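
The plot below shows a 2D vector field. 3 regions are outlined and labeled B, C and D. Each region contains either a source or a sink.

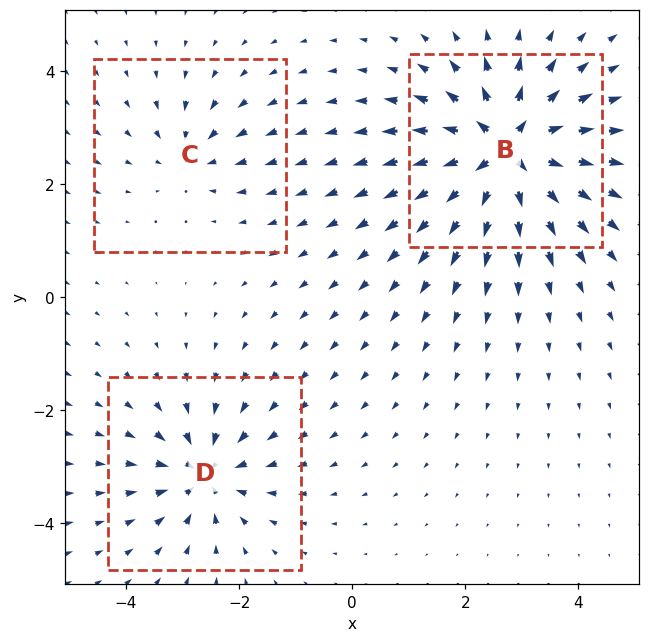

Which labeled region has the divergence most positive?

B

Divergence at each region's feature centre — B: about +6, C: about -2, D: about -4. Region B is most positive.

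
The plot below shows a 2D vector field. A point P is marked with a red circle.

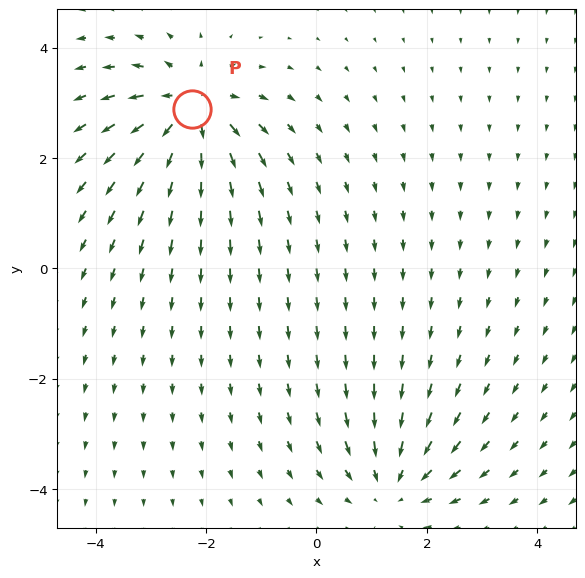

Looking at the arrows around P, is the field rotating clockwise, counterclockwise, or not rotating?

Near P at (-2.3, 2.9) the arrows show no circulation. The curl there is ≈0.

not rotating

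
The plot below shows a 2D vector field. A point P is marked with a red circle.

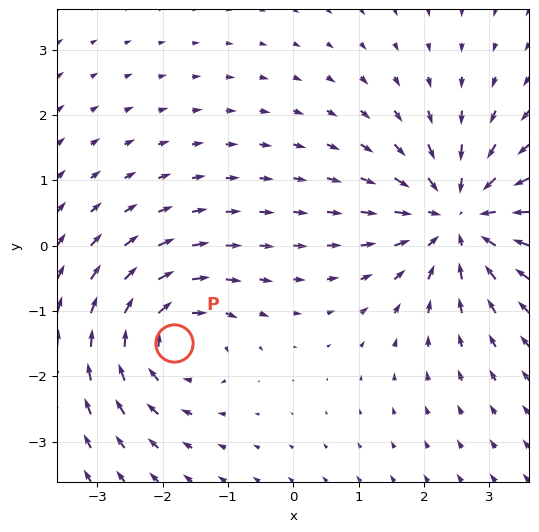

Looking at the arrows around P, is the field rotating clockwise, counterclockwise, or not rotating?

Near P at (-1.8, -1.5) the arrows circulate clockwise. The curl (z-component) there is about -4; negative curl means clockwise rotation.

clockwise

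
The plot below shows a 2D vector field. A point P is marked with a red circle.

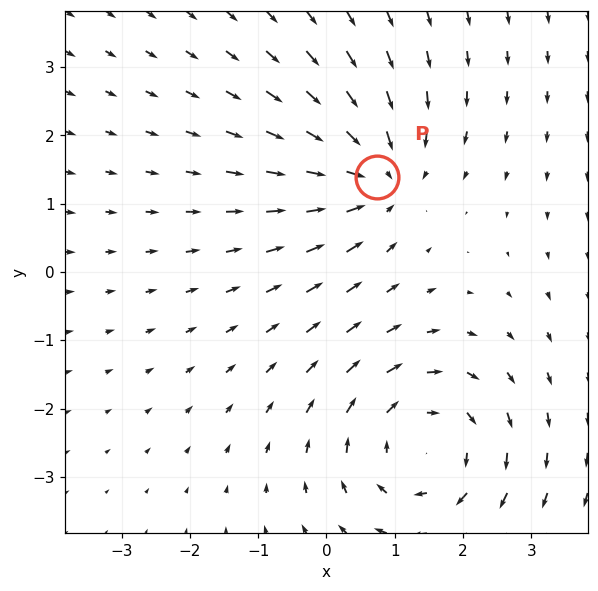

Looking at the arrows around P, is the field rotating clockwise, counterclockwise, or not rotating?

Near P at (0.7, 1.4) the arrows show no circulation. The curl there is ≈0.

not rotating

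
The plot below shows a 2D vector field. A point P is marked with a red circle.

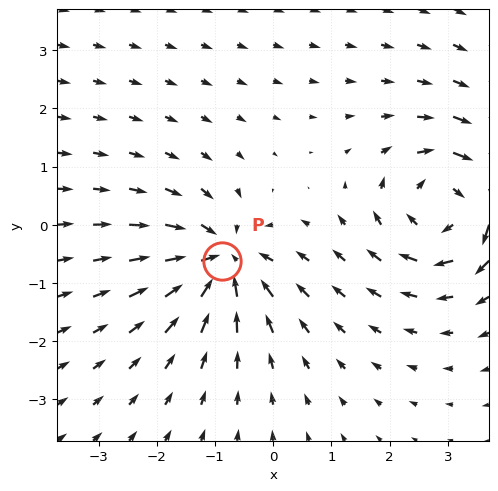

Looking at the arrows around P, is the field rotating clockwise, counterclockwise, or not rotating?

not rotating

Near P at (-0.9, -0.6) the arrows show no circulation. The curl there is ≈0.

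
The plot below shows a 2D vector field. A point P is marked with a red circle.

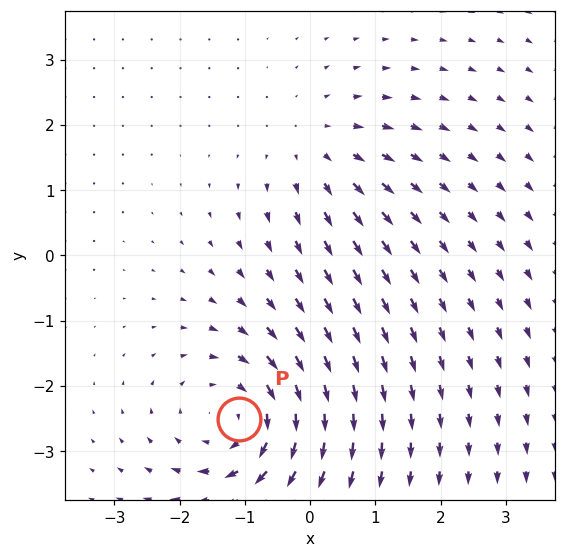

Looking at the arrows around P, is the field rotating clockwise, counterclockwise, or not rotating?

clockwise

Near P at (-1.1, -2.5) the arrows circulate clockwise. The curl (z-component) there is about -4; negative curl means clockwise rotation.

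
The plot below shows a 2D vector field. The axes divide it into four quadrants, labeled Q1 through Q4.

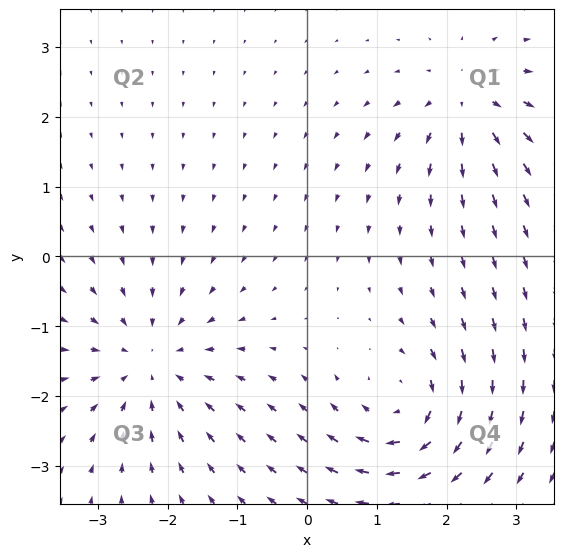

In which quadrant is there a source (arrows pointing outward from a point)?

The source sits at approximately (2.3, 2.2), which lies in quadrant Q1. The divergence there is about +4, positive as expected for a source.

Q1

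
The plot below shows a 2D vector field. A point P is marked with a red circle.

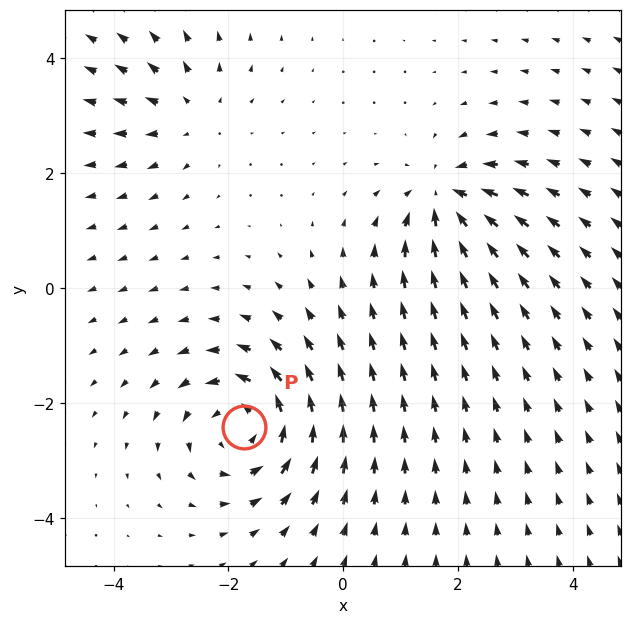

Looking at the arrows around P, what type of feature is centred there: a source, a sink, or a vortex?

vortex

At P (-1.7, -2.4) the arrows circulate counterclockwise. Divergence ≈0, curl about +5 — near-zero divergence with nonzero curl is a vortex.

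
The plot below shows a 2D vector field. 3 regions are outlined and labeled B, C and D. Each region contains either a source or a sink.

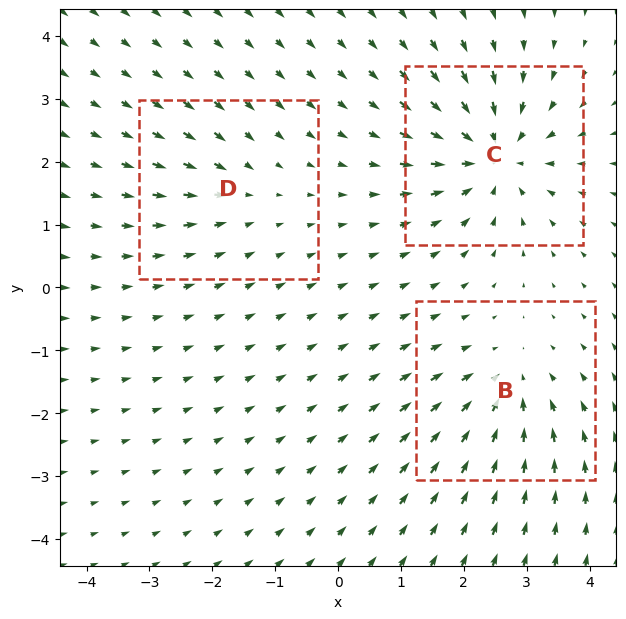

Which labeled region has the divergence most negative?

Divergence at each region's feature centre — B: about -4, C: about -6, D: about -2. Region C is most negative.

C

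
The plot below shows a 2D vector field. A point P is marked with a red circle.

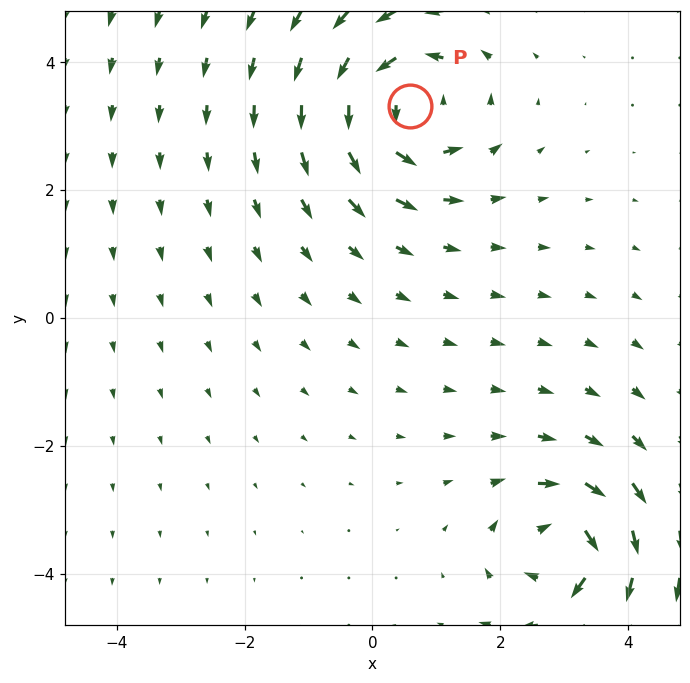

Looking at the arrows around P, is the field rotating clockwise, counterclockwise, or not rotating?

counterclockwise

Near P at (0.6, 3.3) the arrows circulate counterclockwise. The curl (z-component) there is about +6; positive curl means counterclockwise rotation.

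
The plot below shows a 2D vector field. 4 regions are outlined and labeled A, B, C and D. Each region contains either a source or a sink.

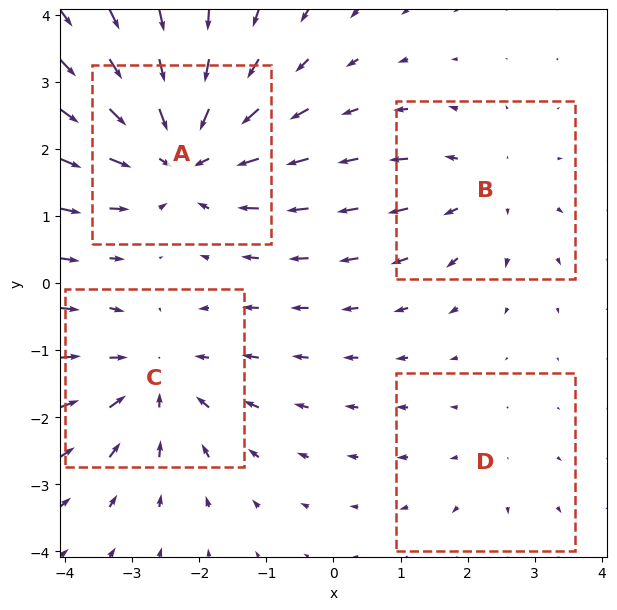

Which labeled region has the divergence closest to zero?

D

Divergence at each region's feature centre — A: about -6, B: about +3, C: about -4, D: about +2. Region D is closest to zero.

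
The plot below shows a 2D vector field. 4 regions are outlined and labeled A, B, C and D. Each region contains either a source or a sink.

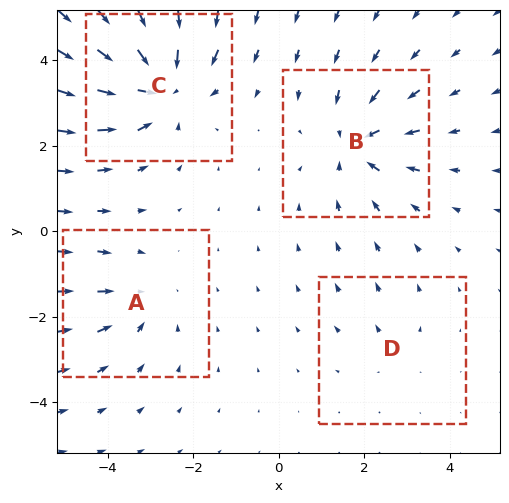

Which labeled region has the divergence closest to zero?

Divergence at each region's feature centre — A: about -3, B: about -5, C: about -6, D: about +2. Region D is closest to zero.

D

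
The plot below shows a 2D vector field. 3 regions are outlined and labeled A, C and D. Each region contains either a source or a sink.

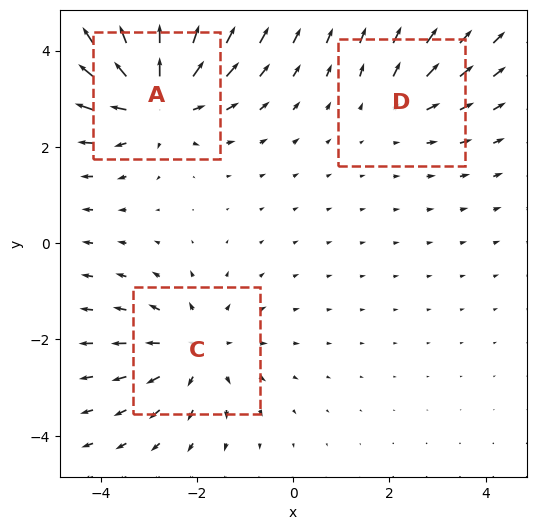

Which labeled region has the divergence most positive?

A

Divergence at each region's feature centre — A: about +4, C: about +3, D: about +2. Region A is most positive.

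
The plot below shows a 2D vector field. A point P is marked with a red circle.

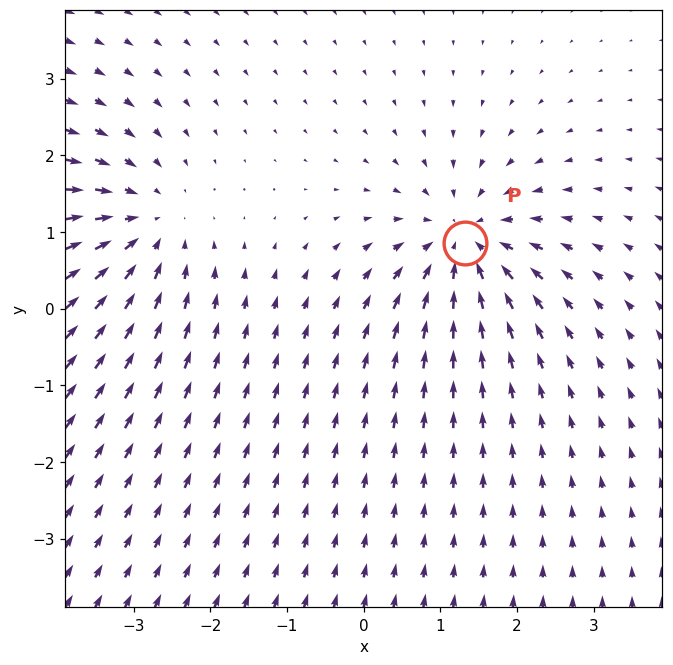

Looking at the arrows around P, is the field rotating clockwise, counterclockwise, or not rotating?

not rotating

Near P at (1.3, 0.9) the arrows show no circulation. The curl there is ≈0.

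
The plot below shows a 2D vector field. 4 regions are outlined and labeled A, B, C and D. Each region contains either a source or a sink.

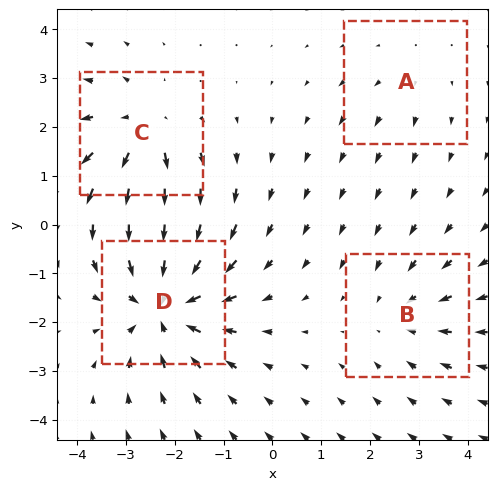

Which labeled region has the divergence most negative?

D

Divergence at each region's feature centre — A: about +2, B: about -3, C: about +4, D: about -6. Region D is most negative.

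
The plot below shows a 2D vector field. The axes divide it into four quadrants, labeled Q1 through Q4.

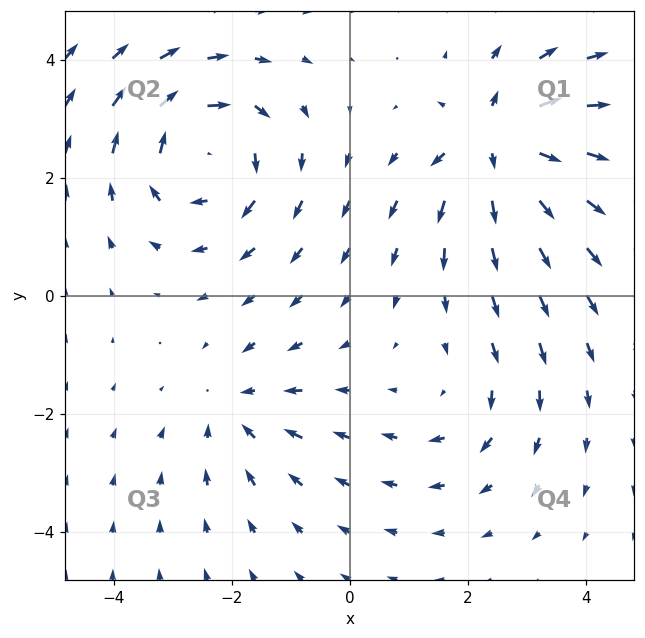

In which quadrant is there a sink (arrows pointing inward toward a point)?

Q3

The sink sits at approximately (-1.9, -1.9), which lies in quadrant Q3. The divergence there is about -2, negative as expected for a sink.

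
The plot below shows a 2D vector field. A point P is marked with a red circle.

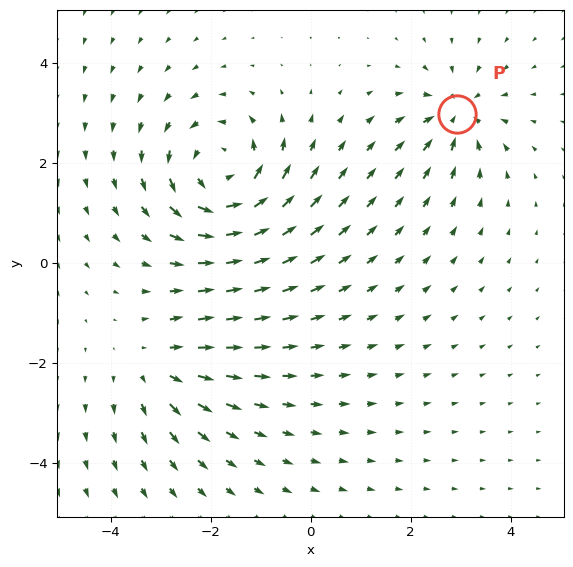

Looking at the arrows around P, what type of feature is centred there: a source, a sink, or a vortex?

sink

At P (2.9, 3.0) the arrows converge inward. Divergence about -4, curl ≈0 — negative divergence with near-zero curl is a sink.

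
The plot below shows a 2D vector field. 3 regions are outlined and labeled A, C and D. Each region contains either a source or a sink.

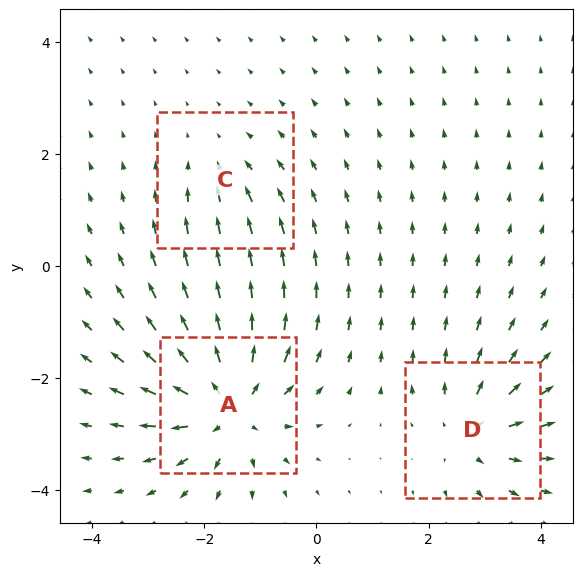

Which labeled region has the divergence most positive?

A

Divergence at each region's feature centre — A: about +6, C: about -2, D: about +4. Region A is most positive.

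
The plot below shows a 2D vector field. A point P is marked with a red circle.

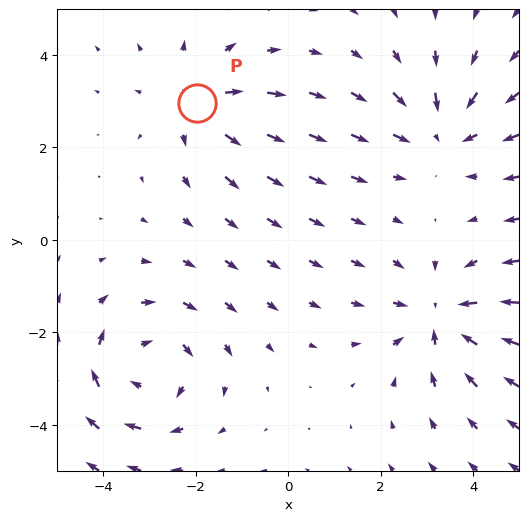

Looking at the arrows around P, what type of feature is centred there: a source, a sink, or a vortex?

source

At P (-2.0, 2.9) the arrows spread outward. Divergence about +3, curl ≈0 — positive divergence with near-zero curl is a source.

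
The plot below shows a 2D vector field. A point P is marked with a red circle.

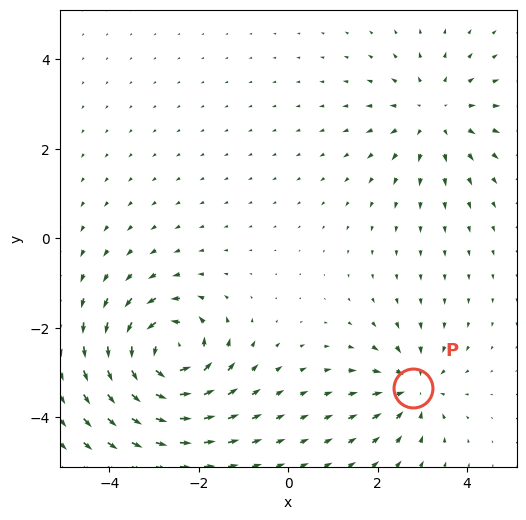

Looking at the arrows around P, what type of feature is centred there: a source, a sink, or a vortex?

sink

At P (2.8, -3.3) the arrows converge inward. Divergence about -4, curl ≈0 — negative divergence with near-zero curl is a sink.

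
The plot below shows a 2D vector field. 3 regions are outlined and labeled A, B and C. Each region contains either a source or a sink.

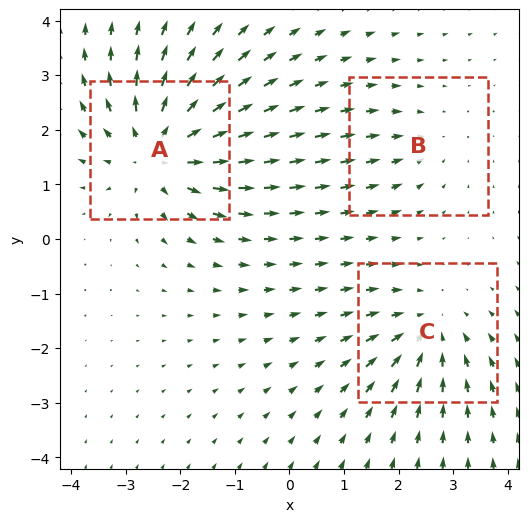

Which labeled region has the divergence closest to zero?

Divergence at each region's feature centre — A: about +5, B: about -2, C: about -3. Region B is closest to zero.

B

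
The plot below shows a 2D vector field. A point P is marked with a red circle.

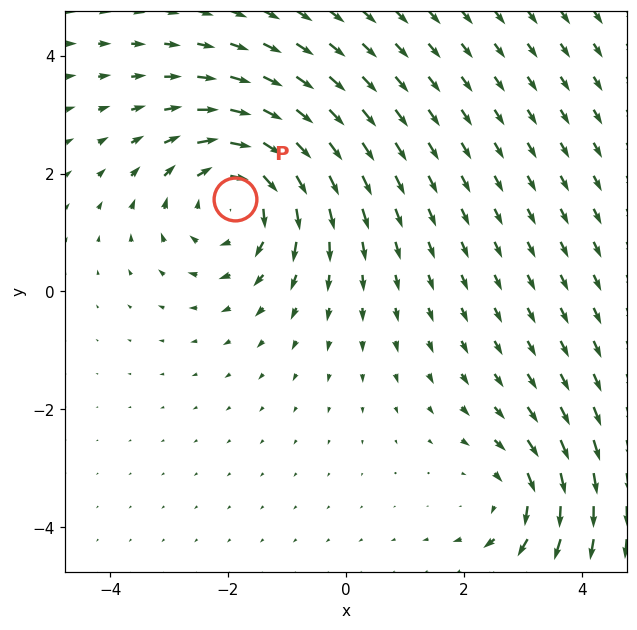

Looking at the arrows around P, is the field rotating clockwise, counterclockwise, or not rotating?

clockwise

Near P at (-1.9, 1.6) the arrows circulate clockwise. The curl (z-component) there is about -4; negative curl means clockwise rotation.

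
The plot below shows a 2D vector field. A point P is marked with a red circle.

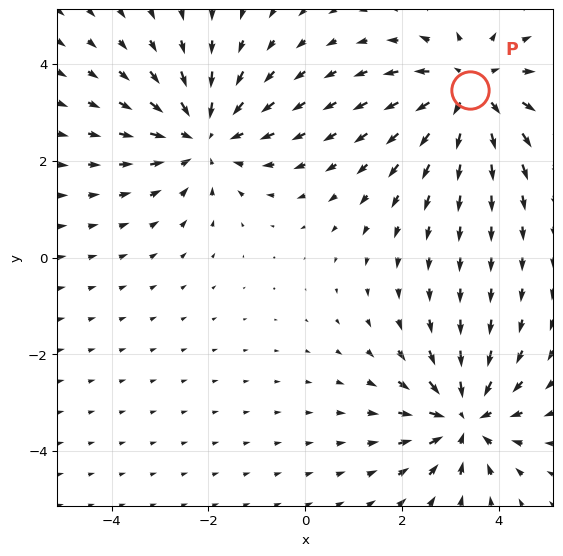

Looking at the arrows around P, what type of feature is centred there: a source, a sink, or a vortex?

source

At P (3.4, 3.5) the arrows spread outward. Divergence about +4, curl ≈0 — positive divergence with near-zero curl is a source.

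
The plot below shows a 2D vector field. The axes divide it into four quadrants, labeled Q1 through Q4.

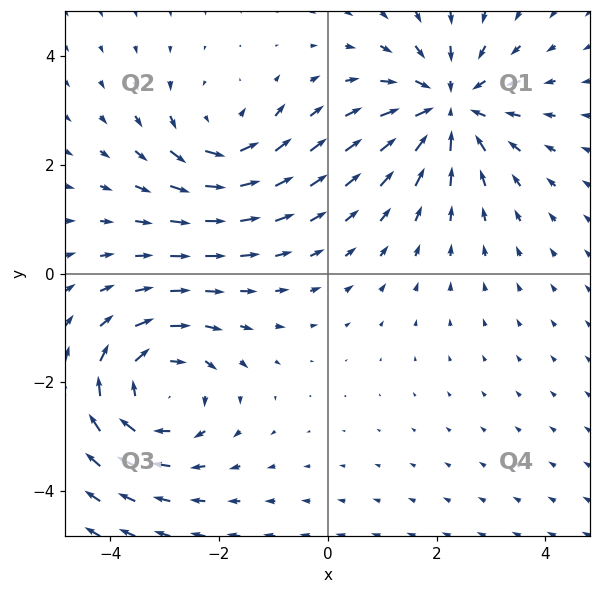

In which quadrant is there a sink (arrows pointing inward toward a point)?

Q1

The sink sits at approximately (2.2, 3.1), which lies in quadrant Q1. The divergence there is about -5, negative as expected for a sink.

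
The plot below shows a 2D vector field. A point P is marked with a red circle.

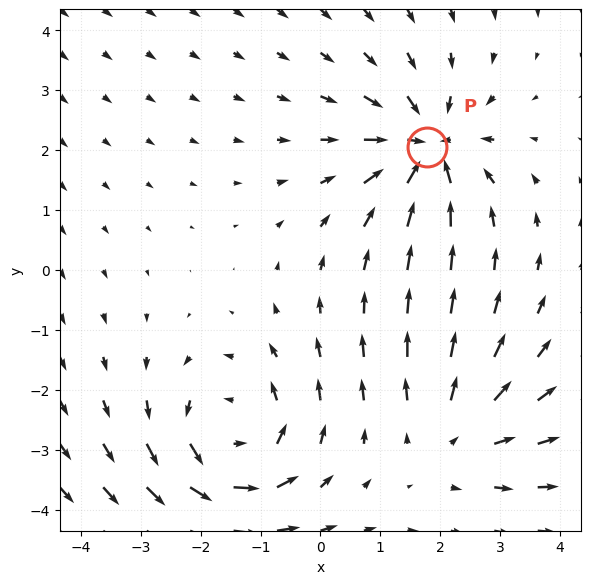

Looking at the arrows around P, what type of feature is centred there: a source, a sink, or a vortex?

At P (1.8, 2.0) the arrows converge inward. Divergence about -5, curl ≈0 — negative divergence with near-zero curl is a sink.

sink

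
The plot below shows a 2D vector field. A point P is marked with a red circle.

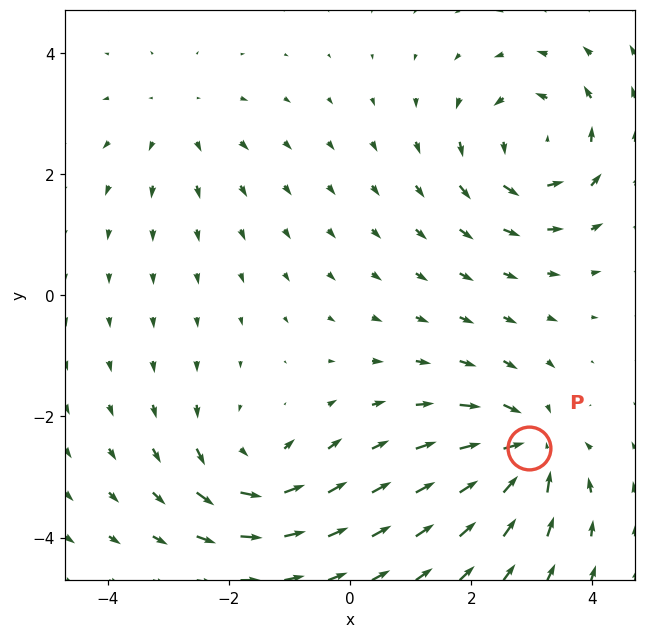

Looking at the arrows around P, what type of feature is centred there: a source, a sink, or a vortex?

At P (3.0, -2.5) the arrows converge inward. Divergence about -7, curl ≈0 — negative divergence with near-zero curl is a sink.

sink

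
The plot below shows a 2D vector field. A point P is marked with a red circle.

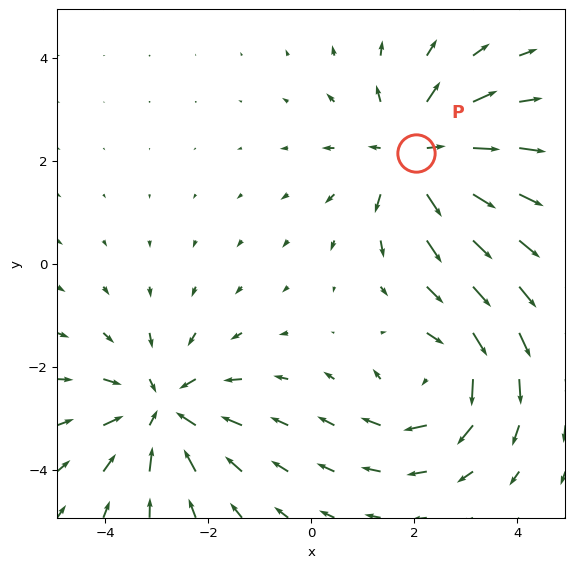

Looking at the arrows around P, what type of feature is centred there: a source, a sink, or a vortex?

source

At P (2.0, 2.1) the arrows spread outward. Divergence about +4, curl ≈0 — positive divergence with near-zero curl is a source.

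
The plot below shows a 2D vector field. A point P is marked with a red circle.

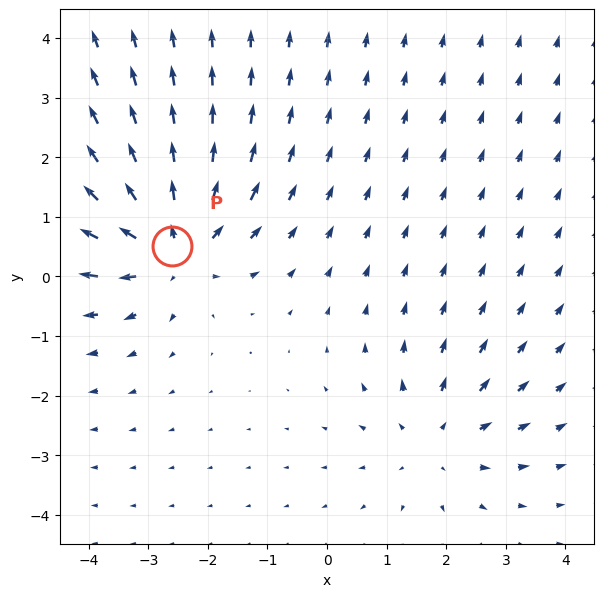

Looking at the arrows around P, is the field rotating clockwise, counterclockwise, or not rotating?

Near P at (-2.6, 0.5) the arrows show no circulation. The curl there is ≈0.

not rotating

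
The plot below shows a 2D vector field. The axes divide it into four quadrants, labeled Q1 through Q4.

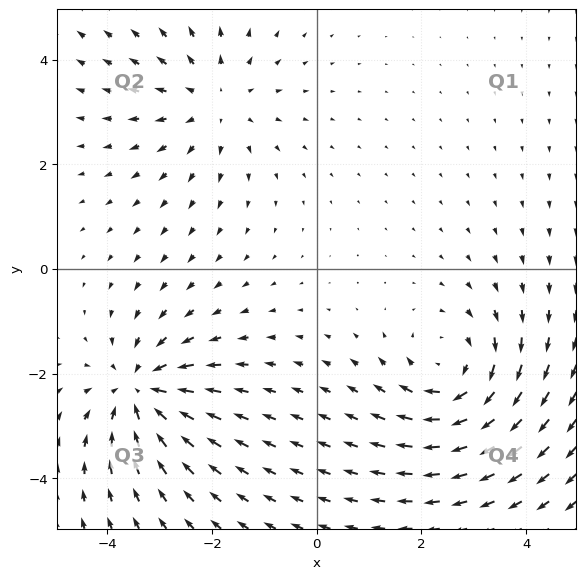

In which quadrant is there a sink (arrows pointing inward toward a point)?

Q3

The sink sits at approximately (-3.4, -2.3), which lies in quadrant Q3. The divergence there is about -4, negative as expected for a sink.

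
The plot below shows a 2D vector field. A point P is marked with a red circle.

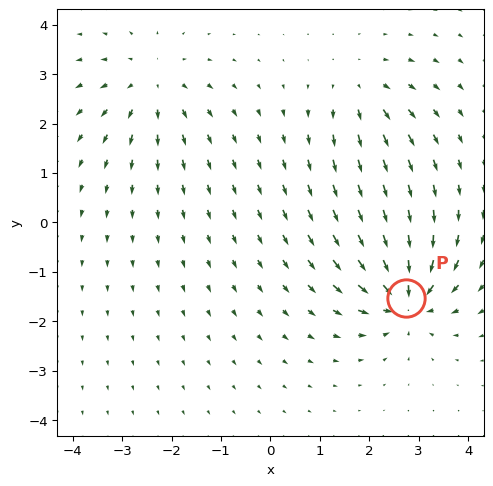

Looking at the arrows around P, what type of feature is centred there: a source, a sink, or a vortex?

At P (2.7, -1.5) the arrows converge inward. Divergence about -7, curl ≈0 — negative divergence with near-zero curl is a sink.

sink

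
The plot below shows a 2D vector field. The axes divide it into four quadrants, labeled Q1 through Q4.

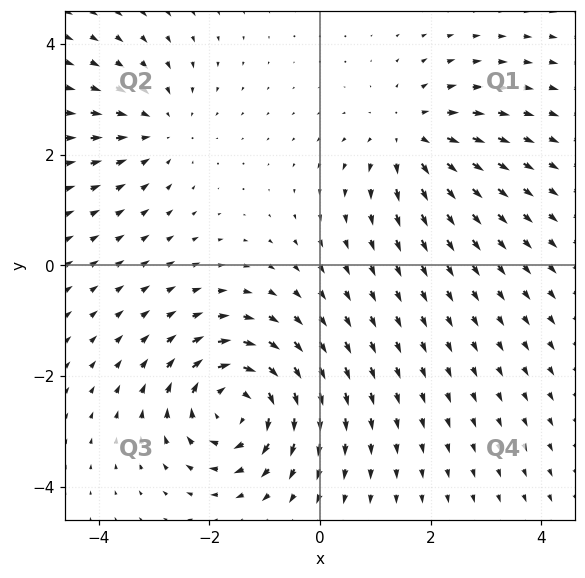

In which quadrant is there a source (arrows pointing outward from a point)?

Q1

The source sits at approximately (1.6, 2.3), which lies in quadrant Q1. The divergence there is about +4, positive as expected for a source.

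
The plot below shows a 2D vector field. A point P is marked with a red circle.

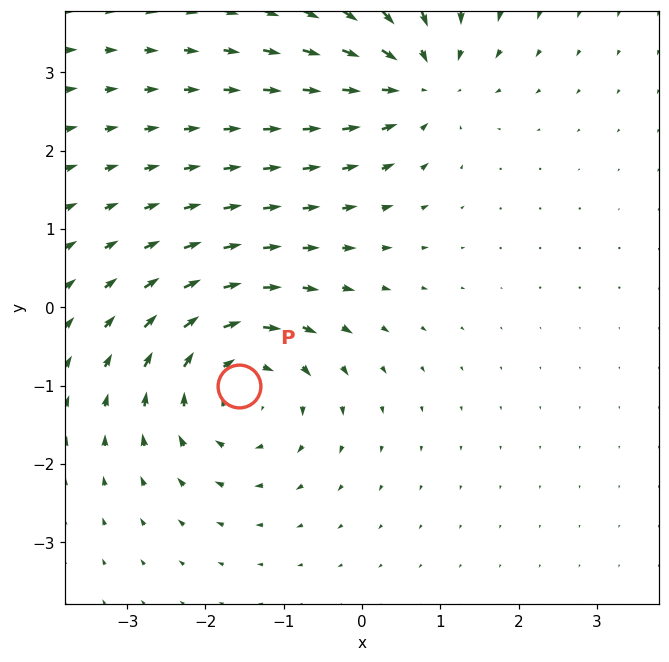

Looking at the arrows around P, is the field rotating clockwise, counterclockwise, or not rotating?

Near P at (-1.6, -1.0) the arrows circulate clockwise. The curl (z-component) there is about -5; negative curl means clockwise rotation.

clockwise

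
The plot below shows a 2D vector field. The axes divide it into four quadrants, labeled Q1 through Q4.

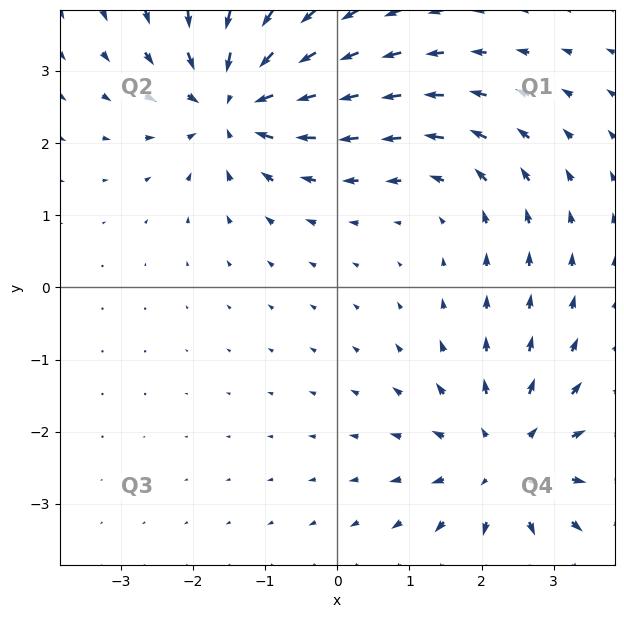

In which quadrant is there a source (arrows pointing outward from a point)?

Q4

The source sits at approximately (2.3, -2.4), which lies in quadrant Q4. The divergence there is about +4, positive as expected for a source.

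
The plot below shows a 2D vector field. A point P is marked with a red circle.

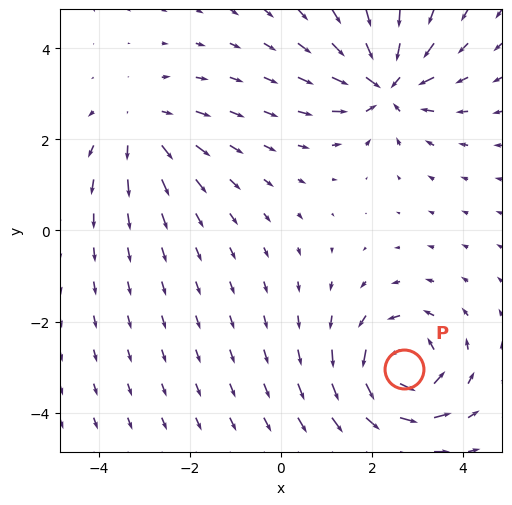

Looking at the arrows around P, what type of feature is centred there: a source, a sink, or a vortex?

vortex

At P (2.7, -3.0) the arrows circulate counterclockwise. Divergence ≈0, curl about +5 — near-zero divergence with nonzero curl is a vortex.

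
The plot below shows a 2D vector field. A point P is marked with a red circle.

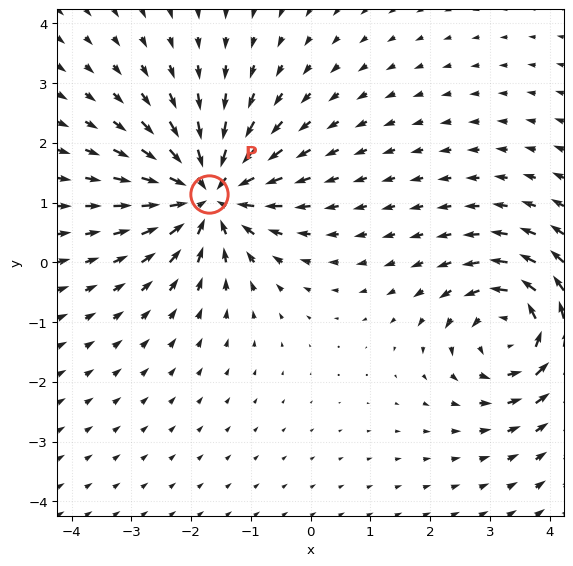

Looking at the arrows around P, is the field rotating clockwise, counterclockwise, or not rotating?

not rotating

Near P at (-1.7, 1.1) the arrows show no circulation. The curl there is ≈0.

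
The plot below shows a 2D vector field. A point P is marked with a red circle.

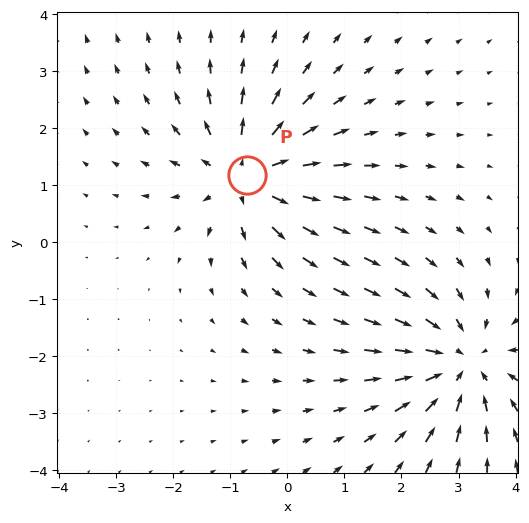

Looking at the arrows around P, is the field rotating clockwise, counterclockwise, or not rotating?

not rotating

Near P at (-0.7, 1.2) the arrows show no circulation. The curl there is ≈0.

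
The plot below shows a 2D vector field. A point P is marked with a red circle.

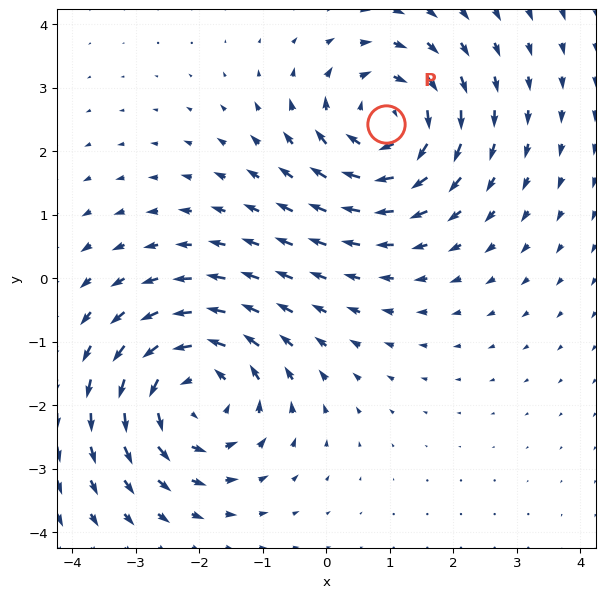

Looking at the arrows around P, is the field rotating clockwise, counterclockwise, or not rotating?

clockwise

Near P at (0.9, 2.4) the arrows circulate clockwise. The curl (z-component) there is about -4; negative curl means clockwise rotation.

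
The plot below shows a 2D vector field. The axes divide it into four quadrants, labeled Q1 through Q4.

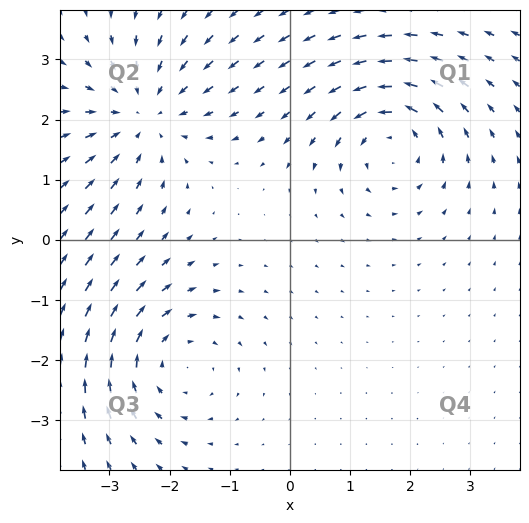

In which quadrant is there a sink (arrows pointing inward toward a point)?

Q2

The sink sits at approximately (-2.4, 2.1), which lies in quadrant Q2. The divergence there is about -3, negative as expected for a sink.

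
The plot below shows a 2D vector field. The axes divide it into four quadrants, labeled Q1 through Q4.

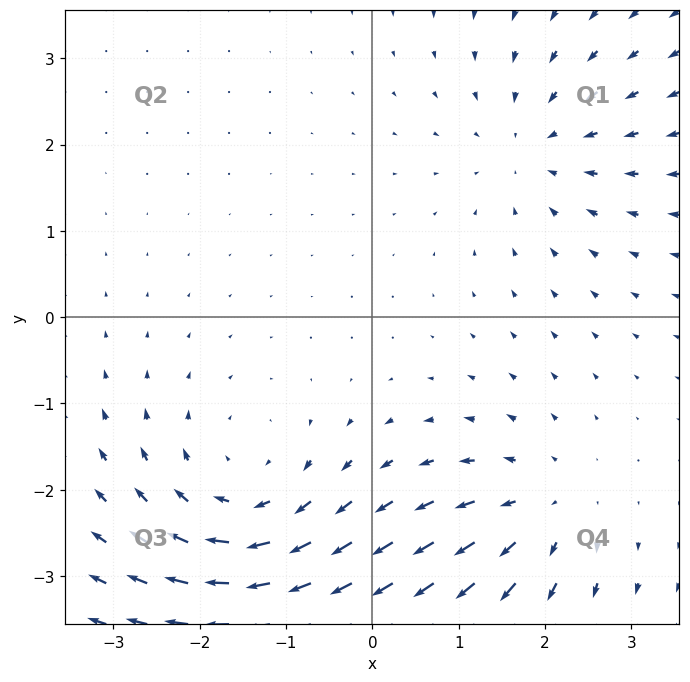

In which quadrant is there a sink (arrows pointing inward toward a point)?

The sink sits at approximately (1.9, 2.0), which lies in quadrant Q1. The divergence there is about -3, negative as expected for a sink.

Q1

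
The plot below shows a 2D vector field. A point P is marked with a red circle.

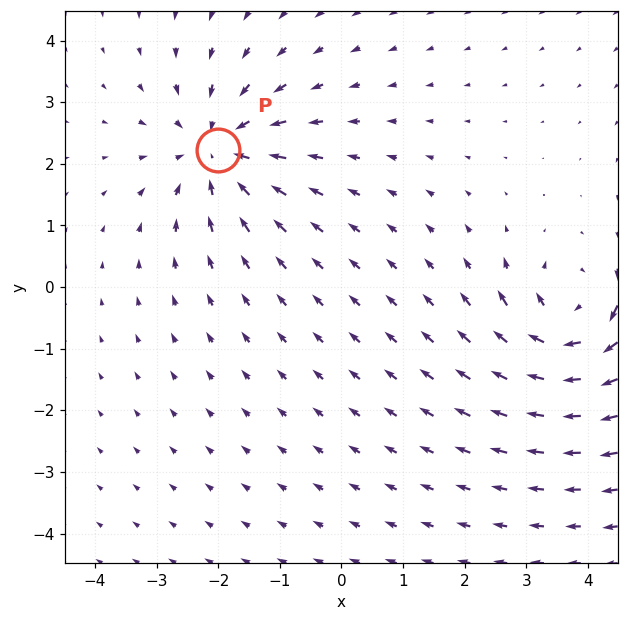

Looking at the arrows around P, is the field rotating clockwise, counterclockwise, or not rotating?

Near P at (-2.0, 2.2) the arrows show no circulation. The curl there is ≈0.

not rotating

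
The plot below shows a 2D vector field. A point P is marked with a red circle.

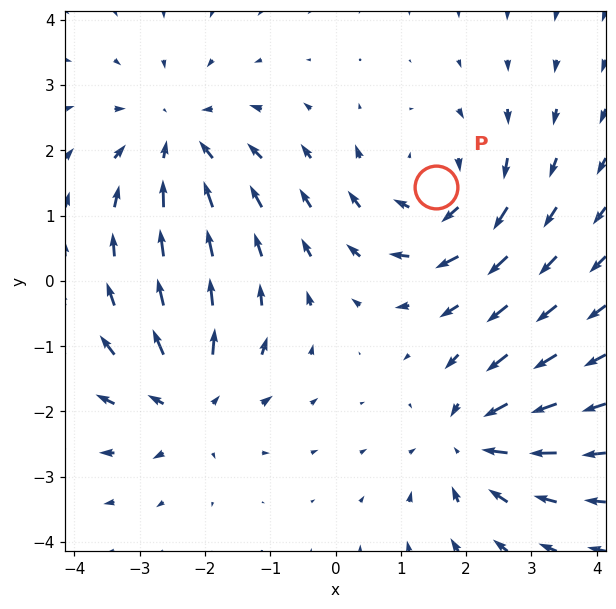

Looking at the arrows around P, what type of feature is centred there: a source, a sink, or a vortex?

vortex

At P (1.5, 1.4) the arrows circulate clockwise. Divergence ≈0, curl about -5 — near-zero divergence with nonzero curl is a vortex.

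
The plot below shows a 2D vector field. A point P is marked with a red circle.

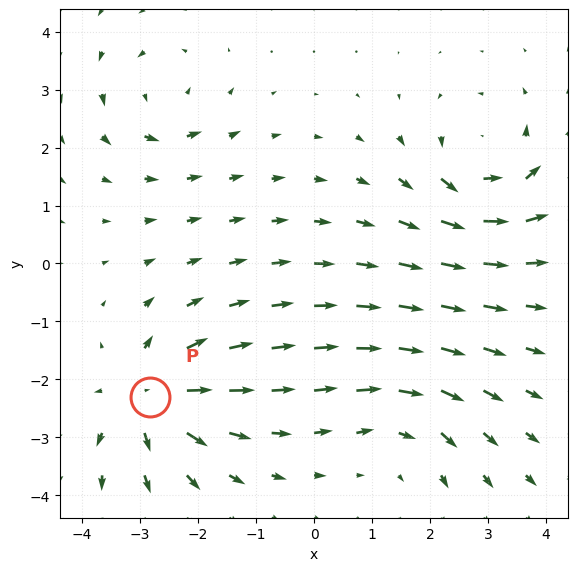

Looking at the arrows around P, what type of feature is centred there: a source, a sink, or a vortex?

source

At P (-2.8, -2.3) the arrows spread outward. Divergence about +6, curl ≈0 — positive divergence with near-zero curl is a source.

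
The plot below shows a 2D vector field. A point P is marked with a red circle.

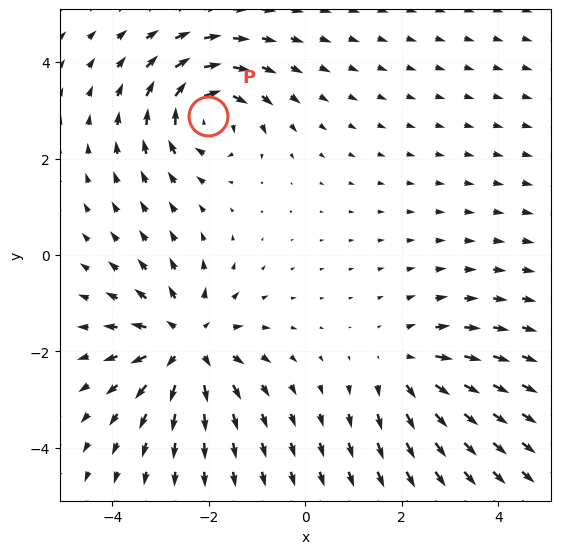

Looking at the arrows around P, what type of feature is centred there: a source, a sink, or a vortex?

At P (-2.0, 2.9) the arrows circulate clockwise. Divergence ≈0, curl about -6 — near-zero divergence with nonzero curl is a vortex.

vortex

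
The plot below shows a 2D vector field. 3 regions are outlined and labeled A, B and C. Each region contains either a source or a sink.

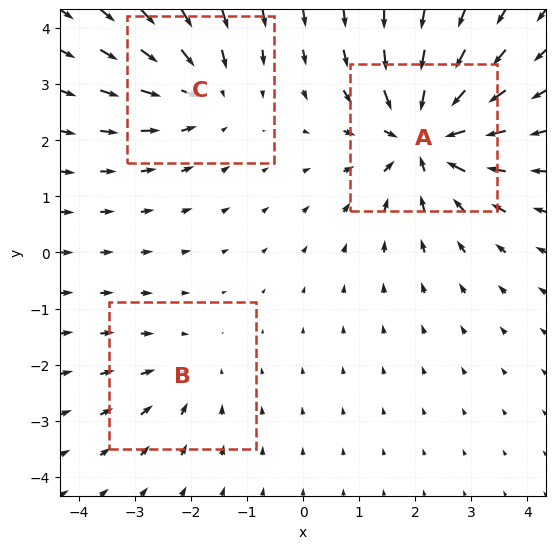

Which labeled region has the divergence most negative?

A

Divergence at each region's feature centre — A: about -6, B: about -2, C: about -3. Region A is most negative.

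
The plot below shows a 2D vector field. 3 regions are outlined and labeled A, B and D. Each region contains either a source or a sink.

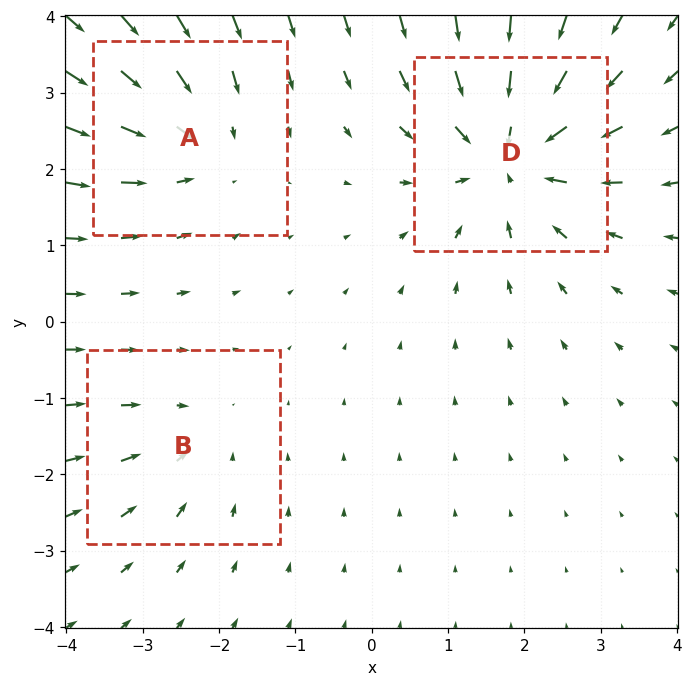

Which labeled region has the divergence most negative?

D

Divergence at each region's feature centre — A: about -3, B: about -2, D: about -5. Region D is most negative.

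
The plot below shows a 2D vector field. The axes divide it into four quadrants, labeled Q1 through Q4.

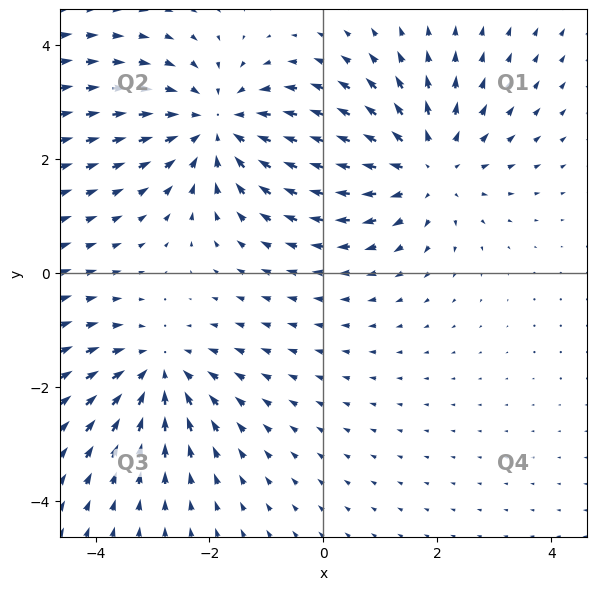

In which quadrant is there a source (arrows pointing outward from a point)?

Q1

The source sits at approximately (1.8, 1.9), which lies in quadrant Q1. The divergence there is about +3, positive as expected for a source.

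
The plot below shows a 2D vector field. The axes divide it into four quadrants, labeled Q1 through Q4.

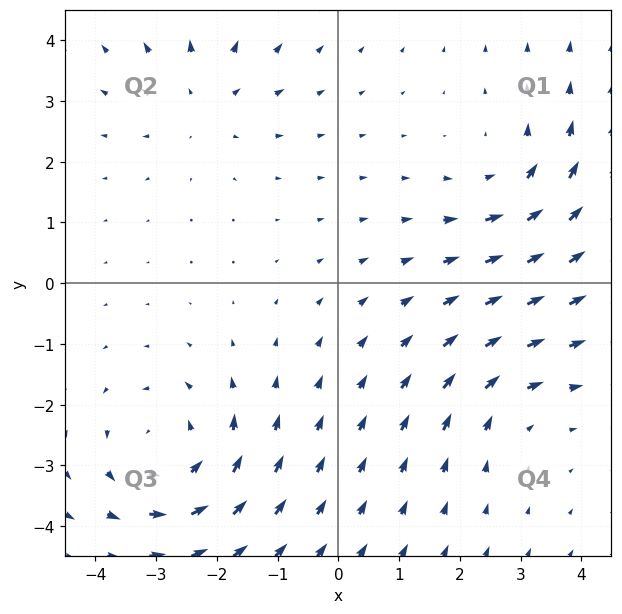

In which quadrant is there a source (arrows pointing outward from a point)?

The source sits at approximately (-2.2, 3.0), which lies in quadrant Q2. The divergence there is about +3, positive as expected for a source.

Q2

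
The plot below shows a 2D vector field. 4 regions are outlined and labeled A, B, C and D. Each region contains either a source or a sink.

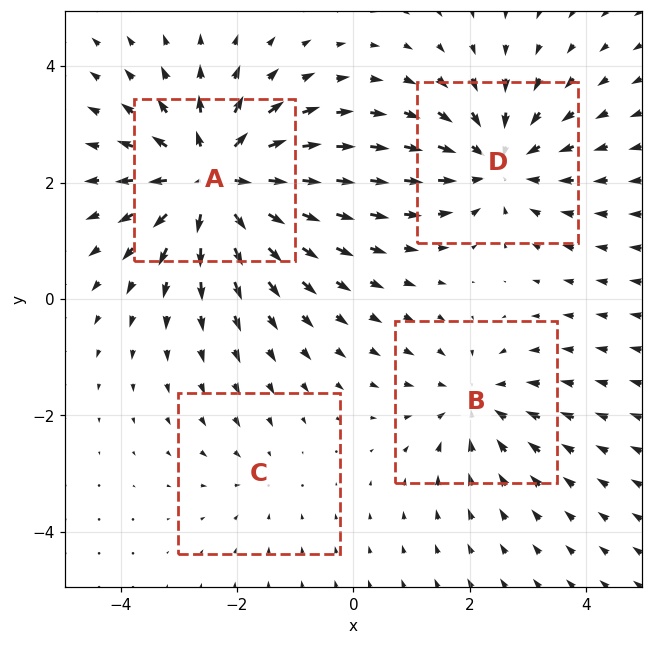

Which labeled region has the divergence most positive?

A

Divergence at each region's feature centre — A: about +7, B: about -3, C: about -2, D: about -5. Region A is most positive.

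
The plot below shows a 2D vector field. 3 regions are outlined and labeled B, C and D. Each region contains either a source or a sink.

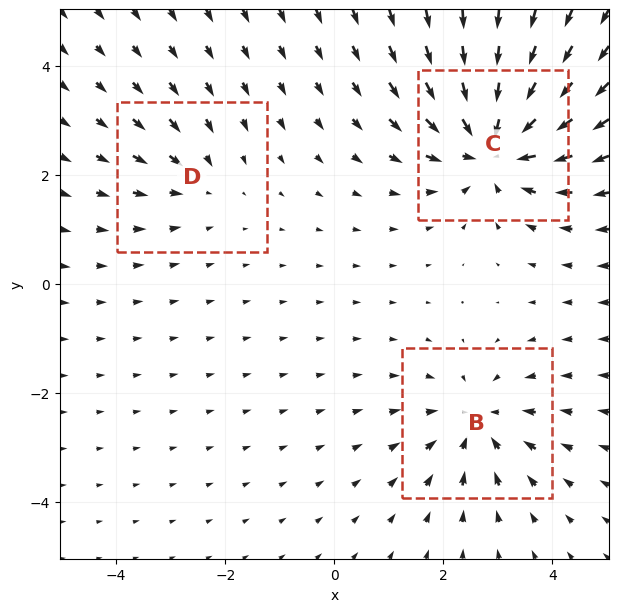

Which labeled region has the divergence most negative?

C

Divergence at each region's feature centre — B: about -3, C: about -5, D: about -2. Region C is most negative.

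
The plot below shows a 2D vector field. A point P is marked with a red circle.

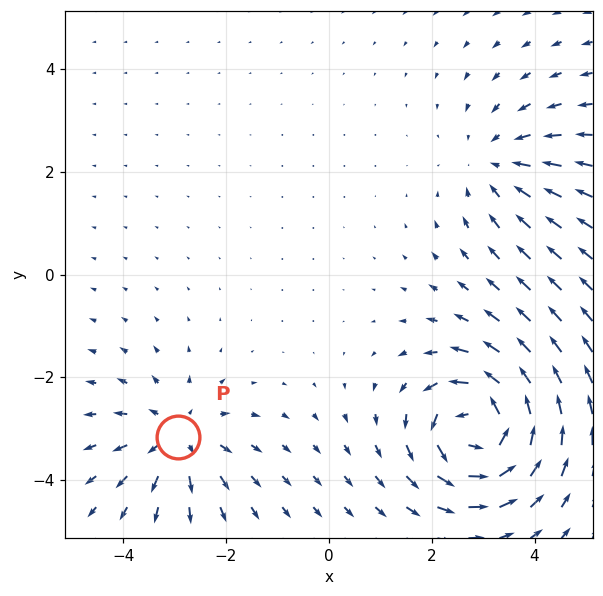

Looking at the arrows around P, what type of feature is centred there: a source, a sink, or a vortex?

source

At P (-2.9, -3.2) the arrows spread outward. Divergence about +4, curl ≈0 — positive divergence with near-zero curl is a source.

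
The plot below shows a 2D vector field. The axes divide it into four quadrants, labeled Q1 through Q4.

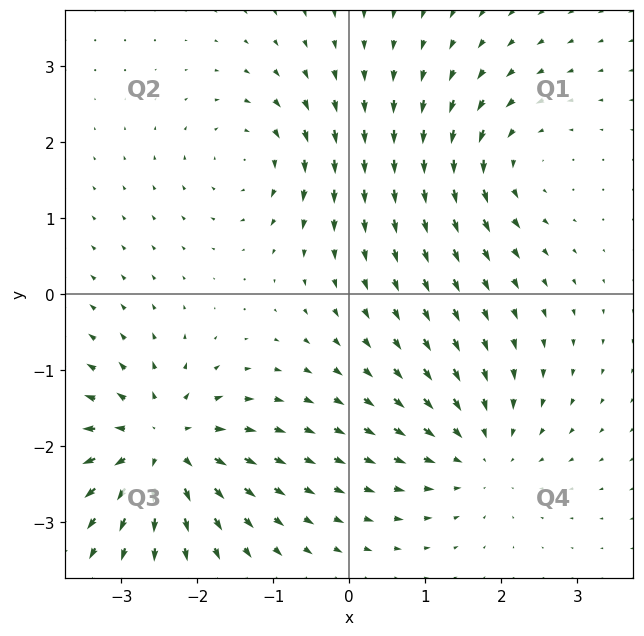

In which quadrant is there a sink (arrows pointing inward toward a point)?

Q4

The sink sits at approximately (1.7, -2.1), which lies in quadrant Q4. The divergence there is about -4, negative as expected for a sink.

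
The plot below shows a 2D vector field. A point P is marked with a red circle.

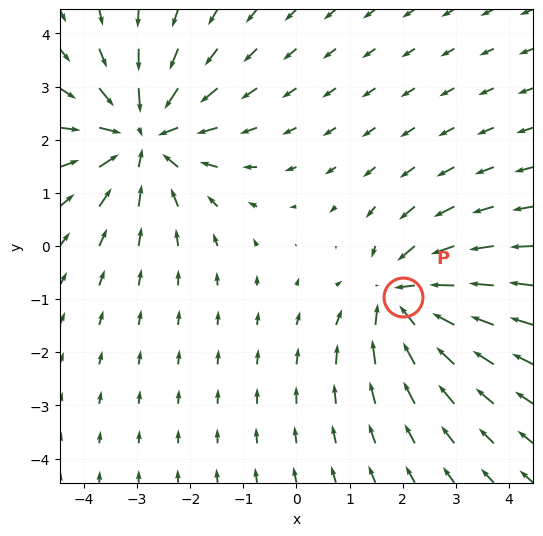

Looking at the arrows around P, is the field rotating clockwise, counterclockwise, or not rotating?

Near P at (2.0, -1.0) the arrows show no circulation. The curl there is ≈0.

not rotating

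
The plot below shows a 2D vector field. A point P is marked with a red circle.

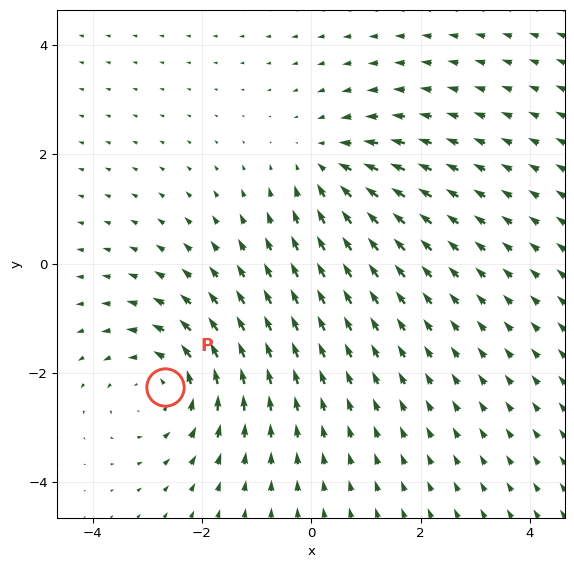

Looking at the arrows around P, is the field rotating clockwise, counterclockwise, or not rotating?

Near P at (-2.7, -2.3) the arrows circulate counterclockwise. The curl (z-component) there is about +3; positive curl means counterclockwise rotation.

counterclockwise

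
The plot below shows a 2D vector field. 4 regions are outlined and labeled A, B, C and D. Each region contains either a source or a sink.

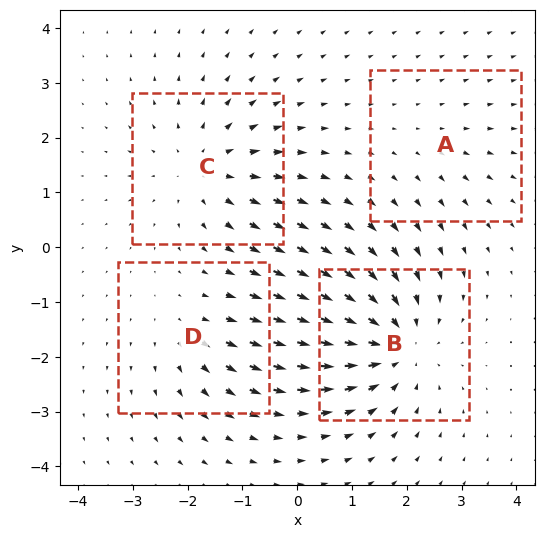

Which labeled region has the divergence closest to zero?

A

Divergence at each region's feature centre — A: about +2, B: about -6, C: about +4, D: about +3. Region A is closest to zero.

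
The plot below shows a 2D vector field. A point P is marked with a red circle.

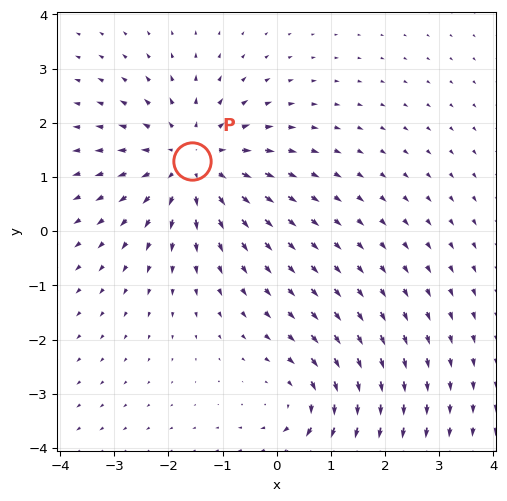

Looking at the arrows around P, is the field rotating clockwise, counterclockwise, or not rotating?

Near P at (-1.6, 1.3) the arrows show no circulation. The curl there is ≈0.

not rotating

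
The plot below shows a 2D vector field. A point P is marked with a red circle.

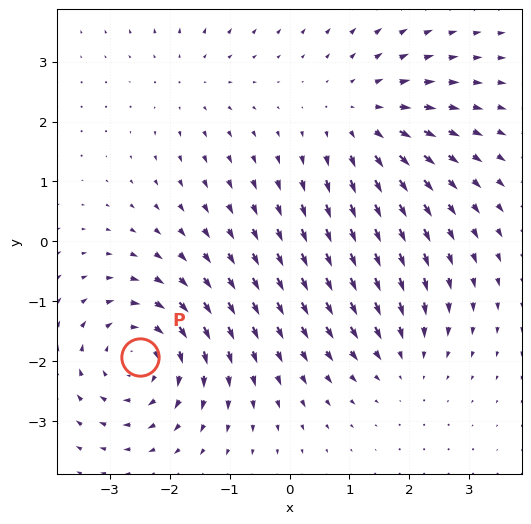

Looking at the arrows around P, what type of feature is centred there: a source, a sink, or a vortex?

vortex

At P (-2.5, -1.9) the arrows circulate clockwise. Divergence ≈0, curl about -5 — near-zero divergence with nonzero curl is a vortex.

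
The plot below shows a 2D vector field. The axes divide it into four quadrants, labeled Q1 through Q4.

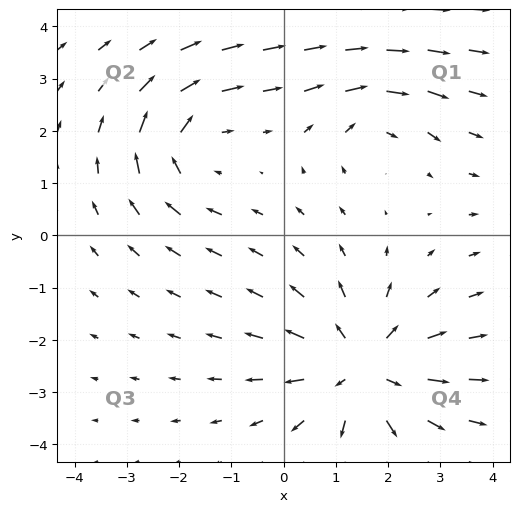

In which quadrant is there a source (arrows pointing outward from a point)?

Q4

The source sits at approximately (1.5, -2.5), which lies in quadrant Q4. The divergence there is about +4, positive as expected for a source.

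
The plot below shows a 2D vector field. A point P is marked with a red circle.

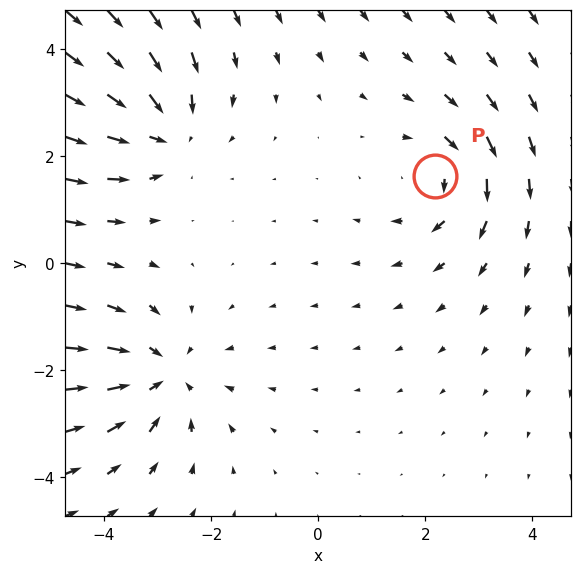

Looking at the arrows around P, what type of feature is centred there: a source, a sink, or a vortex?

At P (2.2, 1.6) the arrows circulate clockwise. Divergence ≈0, curl about -3 — near-zero divergence with nonzero curl is a vortex.

vortex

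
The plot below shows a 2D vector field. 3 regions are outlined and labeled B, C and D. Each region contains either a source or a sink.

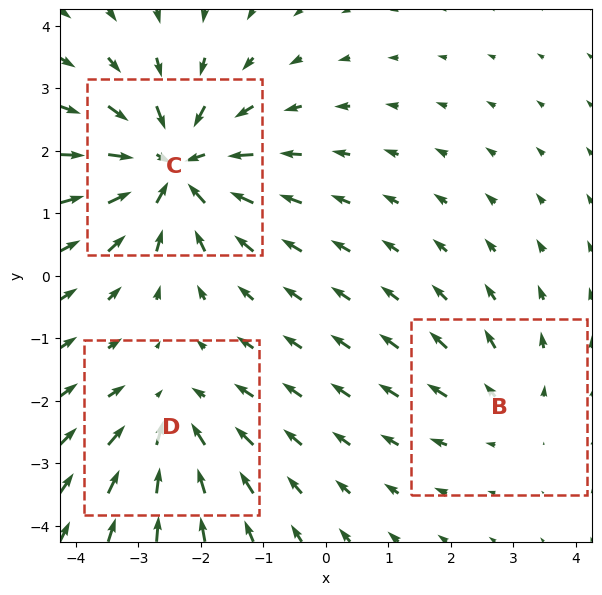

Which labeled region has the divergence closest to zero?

B

Divergence at each region's feature centre — B: about +2, C: about -5, D: about -3. Region B is closest to zero.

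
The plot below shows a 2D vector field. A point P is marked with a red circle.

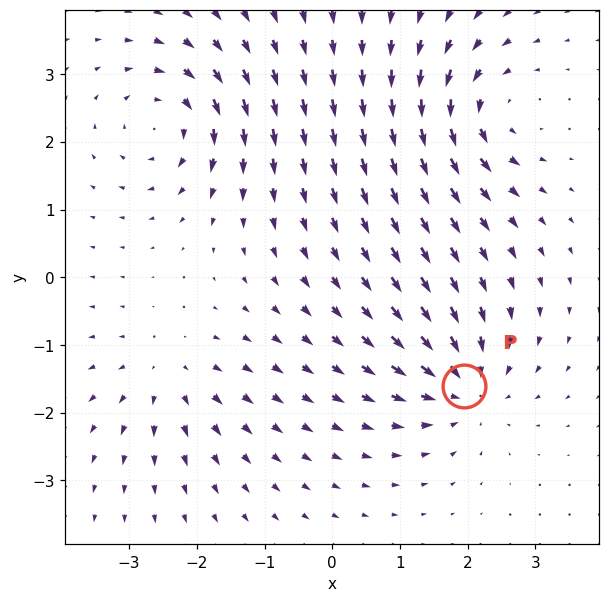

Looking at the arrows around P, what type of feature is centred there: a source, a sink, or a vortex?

At P (2.0, -1.6) the arrows converge inward. Divergence about -6, curl ≈0 — negative divergence with near-zero curl is a sink.

sink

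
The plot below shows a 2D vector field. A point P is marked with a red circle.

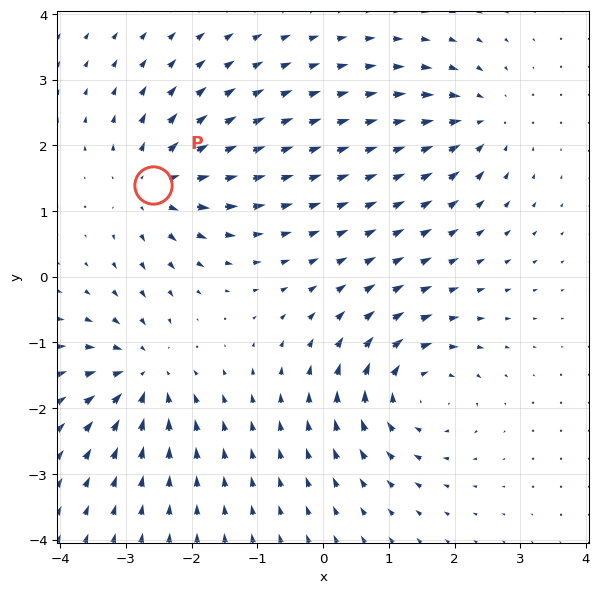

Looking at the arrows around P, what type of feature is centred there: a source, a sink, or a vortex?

At P (-2.6, 1.4) the arrows spread outward. Divergence about +6, curl ≈0 — positive divergence with near-zero curl is a source.

source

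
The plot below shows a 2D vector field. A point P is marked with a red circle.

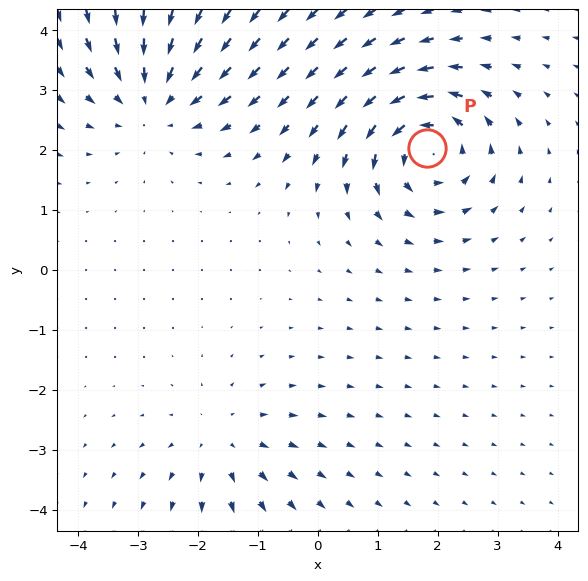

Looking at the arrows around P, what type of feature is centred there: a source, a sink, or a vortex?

vortex

At P (1.8, 2.0) the arrows circulate counterclockwise. Divergence ≈0, curl about +6 — near-zero divergence with nonzero curl is a vortex.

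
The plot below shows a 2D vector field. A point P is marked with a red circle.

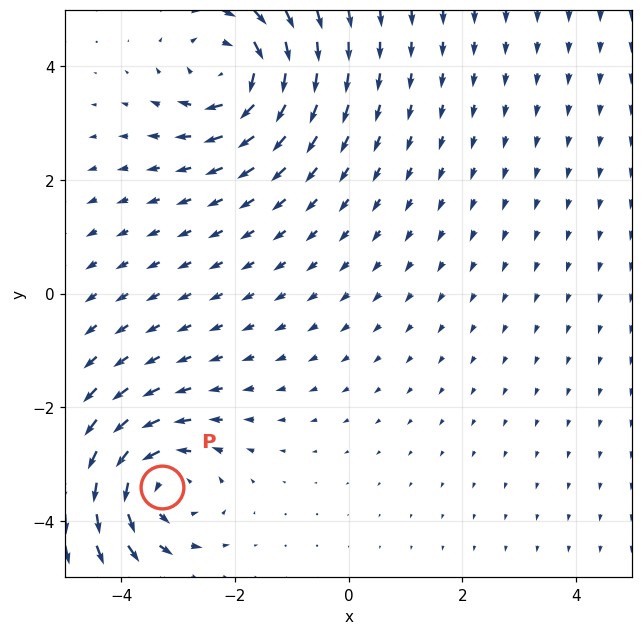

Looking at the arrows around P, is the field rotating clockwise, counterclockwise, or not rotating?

Near P at (-3.3, -3.4) the arrows circulate counterclockwise. The curl (z-component) there is about +3; positive curl means counterclockwise rotation.

counterclockwise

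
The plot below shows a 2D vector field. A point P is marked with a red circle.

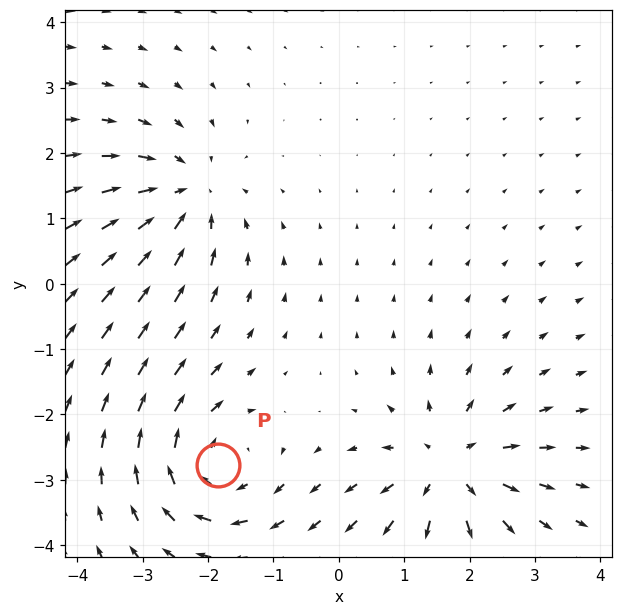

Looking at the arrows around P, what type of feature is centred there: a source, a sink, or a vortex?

vortex

At P (-1.9, -2.8) the arrows circulate clockwise. Divergence ≈0, curl about -5 — near-zero divergence with nonzero curl is a vortex.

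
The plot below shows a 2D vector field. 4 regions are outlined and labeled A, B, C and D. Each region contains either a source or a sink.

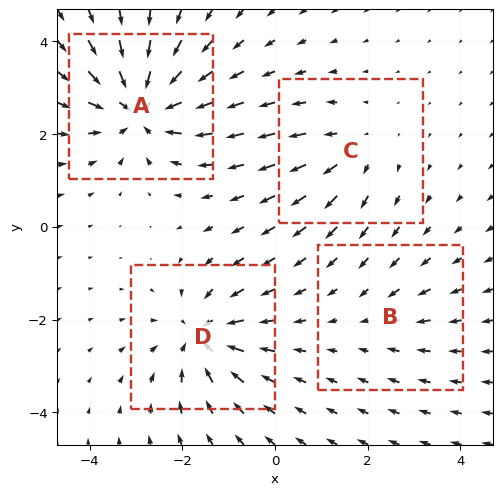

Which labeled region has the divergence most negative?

Divergence at each region's feature centre — A: about -7, B: about -2, C: about +3, D: about -6. Region A is most negative.

A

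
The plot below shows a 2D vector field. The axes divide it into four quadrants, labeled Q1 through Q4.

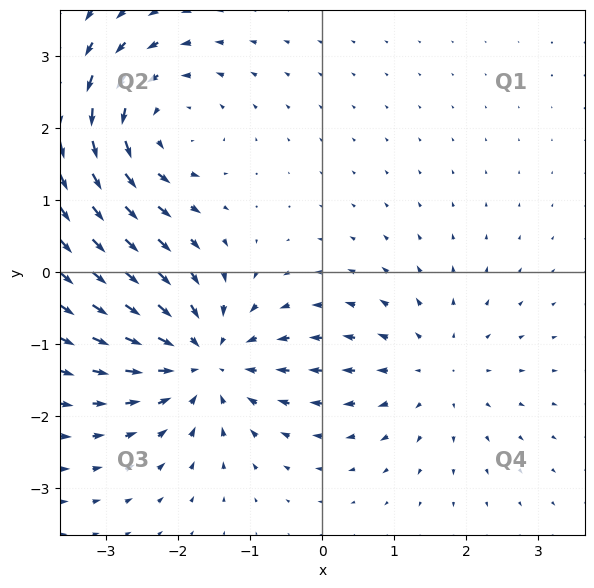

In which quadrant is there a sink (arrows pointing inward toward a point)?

Q3

The sink sits at approximately (-1.6, -1.2), which lies in quadrant Q3. The divergence there is about -4, negative as expected for a sink.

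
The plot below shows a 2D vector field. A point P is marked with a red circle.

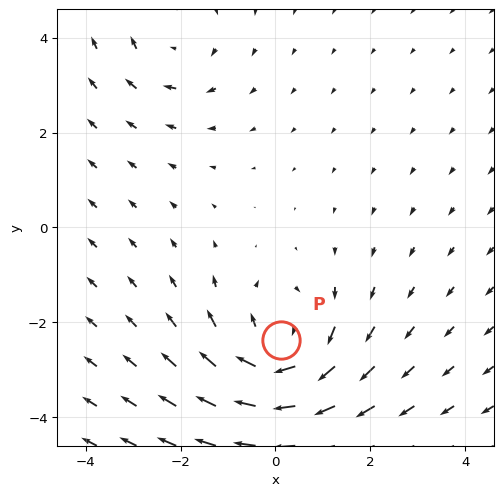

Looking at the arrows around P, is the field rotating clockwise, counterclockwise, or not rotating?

Near P at (0.1, -2.4) the arrows circulate clockwise. The curl (z-component) there is about -4; negative curl means clockwise rotation.

clockwise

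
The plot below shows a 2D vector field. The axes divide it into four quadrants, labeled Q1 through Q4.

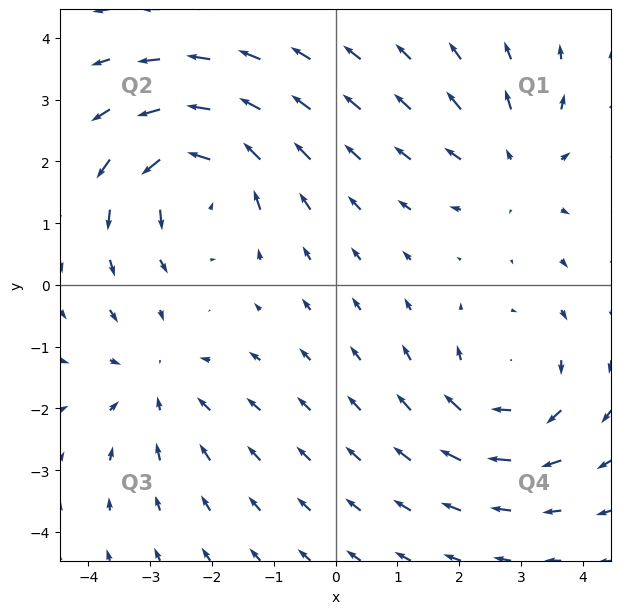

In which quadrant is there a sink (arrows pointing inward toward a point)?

The sink sits at approximately (-2.9, -1.6), which lies in quadrant Q3. The divergence there is about -3, negative as expected for a sink.

Q3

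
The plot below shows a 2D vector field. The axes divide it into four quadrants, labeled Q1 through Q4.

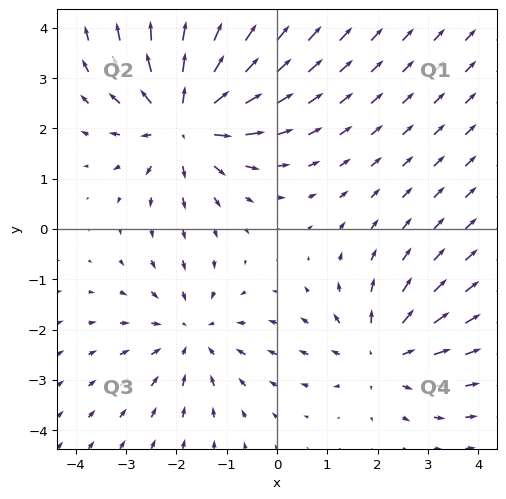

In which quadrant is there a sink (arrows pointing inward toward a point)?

Q3

The sink sits at approximately (-1.7, -2.1), which lies in quadrant Q3. The divergence there is about -2, negative as expected for a sink.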